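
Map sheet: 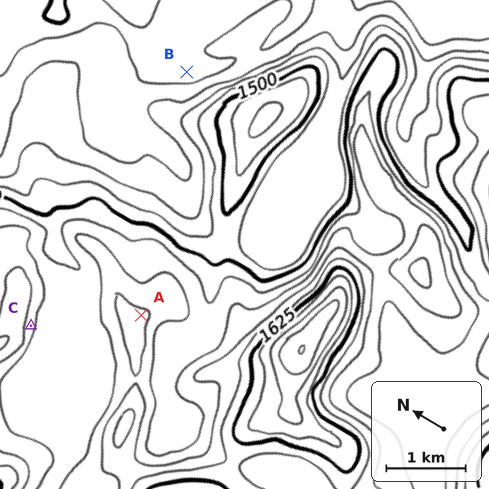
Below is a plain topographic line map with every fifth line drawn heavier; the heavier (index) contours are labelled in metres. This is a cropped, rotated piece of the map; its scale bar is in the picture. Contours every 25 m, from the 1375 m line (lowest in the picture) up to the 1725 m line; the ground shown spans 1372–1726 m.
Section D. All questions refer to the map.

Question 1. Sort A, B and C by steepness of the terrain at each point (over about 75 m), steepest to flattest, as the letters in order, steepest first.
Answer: C A B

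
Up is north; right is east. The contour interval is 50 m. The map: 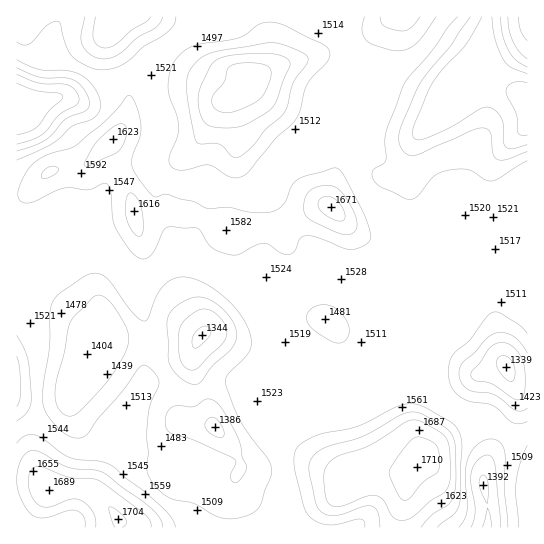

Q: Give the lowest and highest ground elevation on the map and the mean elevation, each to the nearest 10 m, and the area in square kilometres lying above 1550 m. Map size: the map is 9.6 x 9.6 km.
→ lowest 1330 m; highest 1710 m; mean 1510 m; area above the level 18.7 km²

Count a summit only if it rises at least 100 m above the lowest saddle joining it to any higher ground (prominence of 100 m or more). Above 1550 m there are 2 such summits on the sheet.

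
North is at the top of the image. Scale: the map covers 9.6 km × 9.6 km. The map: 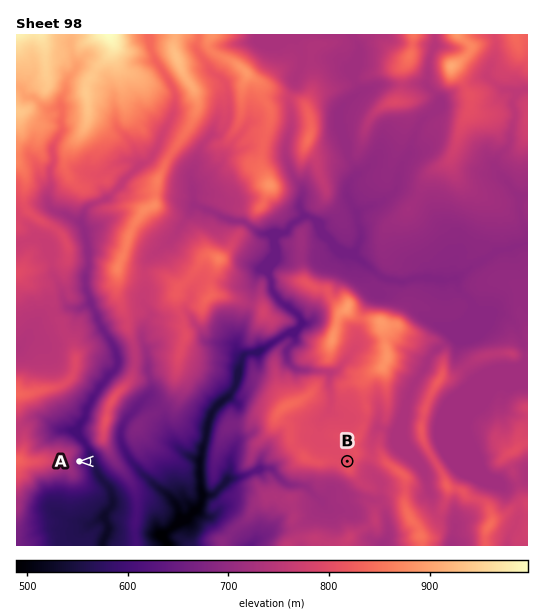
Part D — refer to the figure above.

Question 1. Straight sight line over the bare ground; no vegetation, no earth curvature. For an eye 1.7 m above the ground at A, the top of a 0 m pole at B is hidden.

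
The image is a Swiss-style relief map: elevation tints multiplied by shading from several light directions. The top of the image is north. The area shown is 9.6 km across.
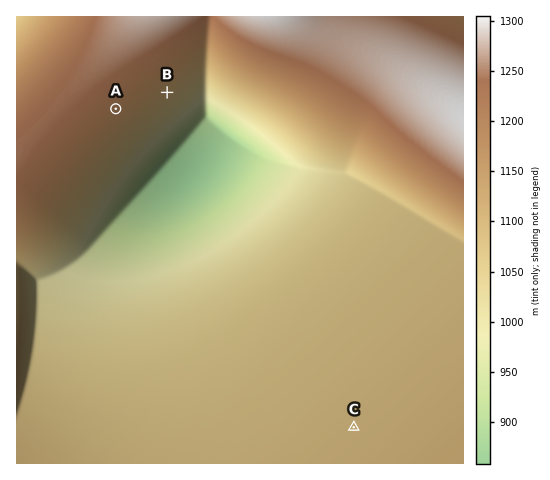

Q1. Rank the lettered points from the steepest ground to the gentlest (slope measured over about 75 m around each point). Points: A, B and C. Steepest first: B A C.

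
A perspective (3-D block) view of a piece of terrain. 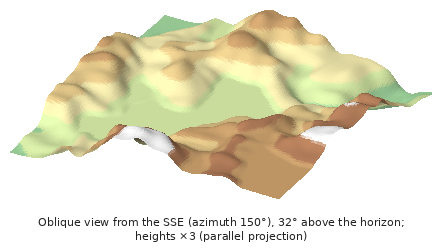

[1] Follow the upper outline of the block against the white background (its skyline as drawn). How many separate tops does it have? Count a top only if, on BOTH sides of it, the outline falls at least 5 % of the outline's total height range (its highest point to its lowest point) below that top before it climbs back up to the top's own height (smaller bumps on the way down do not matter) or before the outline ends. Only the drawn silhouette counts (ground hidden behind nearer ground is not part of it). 2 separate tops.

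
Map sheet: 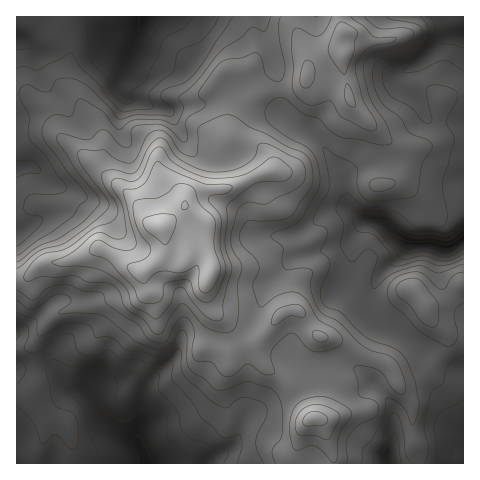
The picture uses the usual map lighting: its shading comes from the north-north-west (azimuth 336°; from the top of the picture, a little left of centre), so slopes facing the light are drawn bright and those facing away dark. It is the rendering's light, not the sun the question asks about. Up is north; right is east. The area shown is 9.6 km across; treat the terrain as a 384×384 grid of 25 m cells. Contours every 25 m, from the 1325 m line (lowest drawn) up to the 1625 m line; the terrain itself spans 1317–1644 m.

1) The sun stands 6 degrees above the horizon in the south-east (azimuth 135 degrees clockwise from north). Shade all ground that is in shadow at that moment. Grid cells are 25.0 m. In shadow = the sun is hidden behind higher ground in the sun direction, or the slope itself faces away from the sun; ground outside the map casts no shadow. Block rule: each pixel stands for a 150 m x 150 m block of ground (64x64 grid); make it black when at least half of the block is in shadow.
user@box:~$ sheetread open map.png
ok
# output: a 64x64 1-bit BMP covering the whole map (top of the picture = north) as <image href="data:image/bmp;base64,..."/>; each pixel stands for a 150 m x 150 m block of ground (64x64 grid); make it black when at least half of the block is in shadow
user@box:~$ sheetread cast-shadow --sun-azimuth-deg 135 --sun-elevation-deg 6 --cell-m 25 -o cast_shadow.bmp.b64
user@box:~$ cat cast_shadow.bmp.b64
<image width="64" height="64" href="data:image/bmp;base64,Qk0+AgAAAAAAAD4AAAAoAAAAQAAAAEAAAAABAAEAAAAAAAACAAATCwAAEwsAAAIAAAAAAAAA////AAAAAAAAAAAGAAACAAAAAAAAAAIAAAAAAAAAAwAAAAAAAAADAAAAAAACAAAAAAAAAAMAAAAAAAAAB4AAAAAAAAAH4AAAAAAAAAfgAAAAAAAAA+AAAAAAAAAAAAAAAAAAAAAAAAAAAAAAAAAAAAAAAAAAAAAAAAABAAAAAAAAAAGAAAAAAAAAAYAAAAAAwAABwAAAAADAAACAAAAAAAAAAAAAAAAAAAAAAAAAAAAAAAAAAAAAAAAAAAAIAAAAAAAAAAAAAAAAAAAAAAAAAAAAAEAAAA4AAAAAAAAAD4KAAAAAAAAPx+AAAAAAAA/P+AAAAAAAB///gAAAAAAD///gAAAAAAN4//AAAAAAAAD/8AAAAAAAAP/5gAAAAAAAP/mAAAAAAAAP/4AAAAAAAA/3AAAAAAAADgAAAAAAAAAAAEAAAAAAAAAE4B4AAAAAAAXgP4AAAAAAAfA/4AAAAAAB8ADwAAAAAAHwAAAAAAAAAfAAAAAAAAAD+AAAAAAAAAP4AAAAAAAAA/kAAAAAAAAD+4AAAAAAAAP/gAAAAAAAA+AAAAAAAAAHgAAAAAAAAAI/wAAAAAAAAD/gAQAAAAAAE/ADAAAAAAAB+AMAAAAAAAD8AgAAAAAAAPwAAAAAAAAAeAAAAAAAAAB4AAAAAAAAMBgACAQAAAAwCAAcDwAAABAACBwCAA=="/>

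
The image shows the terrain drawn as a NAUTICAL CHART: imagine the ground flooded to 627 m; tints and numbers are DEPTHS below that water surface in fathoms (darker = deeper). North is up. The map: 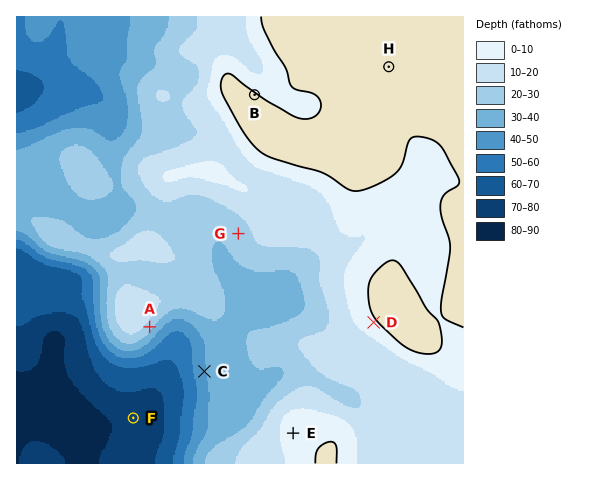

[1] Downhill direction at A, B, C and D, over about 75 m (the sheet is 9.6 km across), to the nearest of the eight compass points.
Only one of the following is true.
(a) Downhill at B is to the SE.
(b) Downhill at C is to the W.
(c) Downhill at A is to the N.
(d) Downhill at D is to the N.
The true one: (b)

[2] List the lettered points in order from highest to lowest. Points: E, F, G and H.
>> H E G F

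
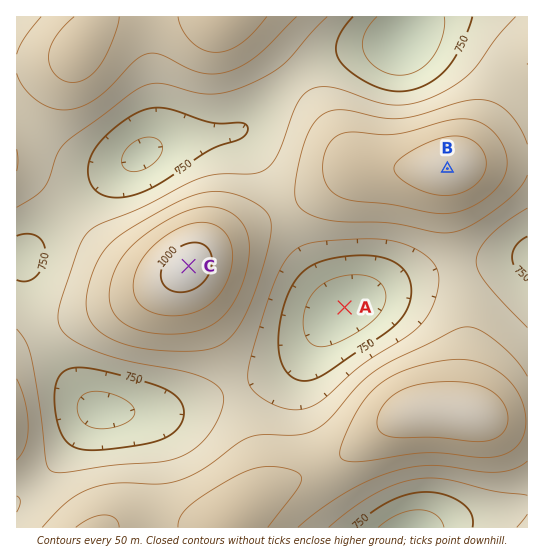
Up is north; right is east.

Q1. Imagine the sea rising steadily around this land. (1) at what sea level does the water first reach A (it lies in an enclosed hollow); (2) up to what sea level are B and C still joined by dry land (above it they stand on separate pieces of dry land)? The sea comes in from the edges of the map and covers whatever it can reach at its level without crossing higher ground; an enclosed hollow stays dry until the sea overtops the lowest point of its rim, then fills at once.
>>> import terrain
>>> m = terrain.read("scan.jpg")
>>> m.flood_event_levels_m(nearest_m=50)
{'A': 800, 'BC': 850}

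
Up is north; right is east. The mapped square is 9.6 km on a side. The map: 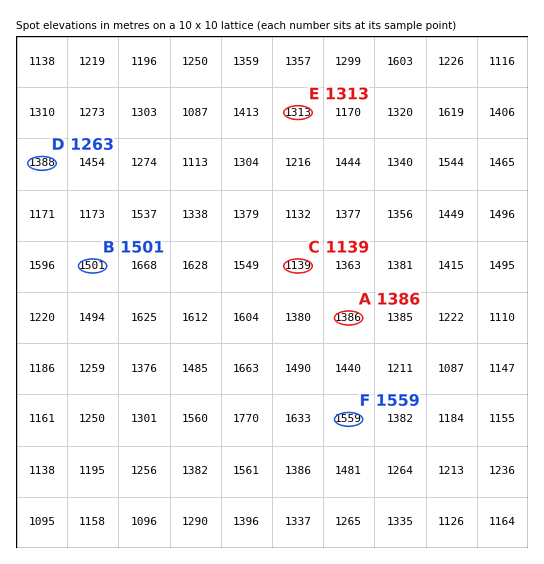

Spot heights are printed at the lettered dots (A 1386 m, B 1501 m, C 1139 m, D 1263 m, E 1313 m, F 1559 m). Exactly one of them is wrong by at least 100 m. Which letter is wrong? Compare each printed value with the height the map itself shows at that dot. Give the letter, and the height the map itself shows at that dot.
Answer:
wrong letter D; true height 1388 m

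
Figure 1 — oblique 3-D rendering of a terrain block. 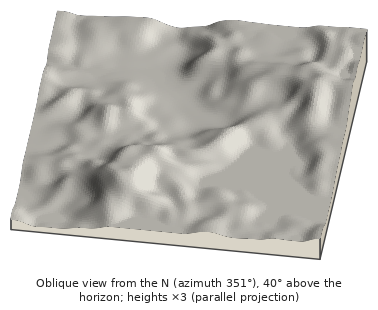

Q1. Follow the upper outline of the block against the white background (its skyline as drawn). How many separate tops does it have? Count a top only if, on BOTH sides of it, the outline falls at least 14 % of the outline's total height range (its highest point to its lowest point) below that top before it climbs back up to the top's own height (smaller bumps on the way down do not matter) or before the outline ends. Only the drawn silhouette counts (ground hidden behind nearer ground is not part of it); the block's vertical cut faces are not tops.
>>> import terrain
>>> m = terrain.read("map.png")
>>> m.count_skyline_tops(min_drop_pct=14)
0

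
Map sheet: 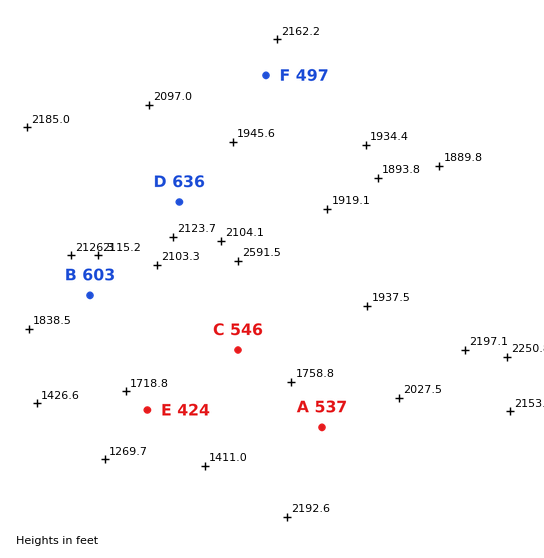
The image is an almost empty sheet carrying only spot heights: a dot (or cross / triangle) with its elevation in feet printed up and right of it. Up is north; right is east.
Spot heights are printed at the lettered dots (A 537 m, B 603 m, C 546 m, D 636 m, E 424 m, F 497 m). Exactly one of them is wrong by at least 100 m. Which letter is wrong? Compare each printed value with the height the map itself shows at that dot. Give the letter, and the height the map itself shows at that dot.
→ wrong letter F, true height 622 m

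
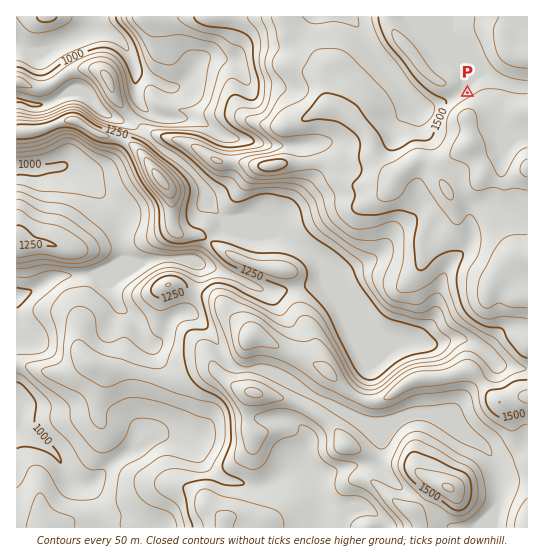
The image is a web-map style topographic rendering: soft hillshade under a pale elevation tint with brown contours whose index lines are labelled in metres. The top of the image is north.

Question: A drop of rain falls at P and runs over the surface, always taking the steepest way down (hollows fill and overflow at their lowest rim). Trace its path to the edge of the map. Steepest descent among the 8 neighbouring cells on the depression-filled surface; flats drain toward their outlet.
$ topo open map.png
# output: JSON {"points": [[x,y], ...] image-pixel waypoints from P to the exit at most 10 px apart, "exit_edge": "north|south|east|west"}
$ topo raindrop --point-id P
{"points": [[467, 93], [458, 94], [447, 101], [437, 105], [426, 106], [417, 103], [406, 93], [398, 82], [390, 71], [381, 61], [373, 50], [366, 39], [359, 29], [350, 18], [347, 17]], "exit_edge": "north"}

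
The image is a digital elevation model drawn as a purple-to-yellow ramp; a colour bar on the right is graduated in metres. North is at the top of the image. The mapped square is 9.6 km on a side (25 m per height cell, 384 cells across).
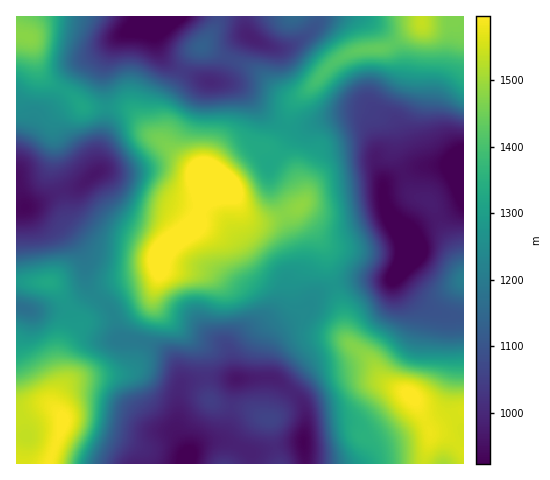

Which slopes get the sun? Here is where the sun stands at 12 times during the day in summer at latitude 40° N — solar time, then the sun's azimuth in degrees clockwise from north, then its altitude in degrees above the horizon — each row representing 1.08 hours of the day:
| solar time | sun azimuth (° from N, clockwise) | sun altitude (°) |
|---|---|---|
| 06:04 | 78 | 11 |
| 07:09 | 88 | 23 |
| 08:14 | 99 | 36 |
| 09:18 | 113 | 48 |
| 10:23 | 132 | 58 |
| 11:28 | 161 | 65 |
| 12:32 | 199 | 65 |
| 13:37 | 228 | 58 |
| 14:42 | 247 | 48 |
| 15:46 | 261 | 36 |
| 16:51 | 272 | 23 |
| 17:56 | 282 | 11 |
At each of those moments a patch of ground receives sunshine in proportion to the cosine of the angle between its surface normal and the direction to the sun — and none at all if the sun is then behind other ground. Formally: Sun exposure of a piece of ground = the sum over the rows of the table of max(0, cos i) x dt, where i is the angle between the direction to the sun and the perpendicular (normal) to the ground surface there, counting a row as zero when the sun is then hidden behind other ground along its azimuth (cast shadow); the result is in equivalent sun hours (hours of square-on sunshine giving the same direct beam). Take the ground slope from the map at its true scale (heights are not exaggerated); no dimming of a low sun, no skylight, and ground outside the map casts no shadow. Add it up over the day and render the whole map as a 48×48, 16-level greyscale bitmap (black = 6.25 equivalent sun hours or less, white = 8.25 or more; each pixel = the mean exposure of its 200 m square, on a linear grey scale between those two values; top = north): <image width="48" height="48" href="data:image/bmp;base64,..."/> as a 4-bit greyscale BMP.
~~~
<image width="48" height="48" href="data:image/bmp;base64,Qk32BAAAAAAAAHYAAAAoAAAAMAAAADAAAAABAAQAAAAAAIAEAAATCwAAEwsAABAAAAAAAAAAAAAAABEREQAiIiIAMzMzAERERABVVVUAZmZmAHd3dwCIiIgAmZmZAKqqqgC7u7sAzMzMAN3d3QDu7u4A////AMzMyqu7vczMzKiKq8zLl4uprN3My73e3cu83Lu8zdy8zMqKvM3bl5qqvd7My7zu7czL3Lu7u8u7zMy83d7tqaqqvN3MzMzd3N3Mzcuru7zLvMzN3d7uuqqprMzN3dzMzN3czLqau73dy7zu3d3dqqqprMzd3d3Mzd3dy6mZu83dzLzu3dy6maqprN3d3e3MzczMupmavN3dzLzdzLuZiauqvd7t3d3Lu5mru7u7ze7dy7y7qpmYmsy7zd3dzcuph3eJu8u83u7dy7y7upmZrdy7zMzcqXZVVXd4mqqqvN3MzM3d3MzM3d3LvMu6YgAkZoiHdlRXirzL3d7u7u3d7d3LvMy4MAAkZ5iIdTNGiru83u7u7u7e7d3MzdyVISRVVqh4iIiZq7vN7u7d3u7u3d3czchSNXdmVamImbzM3d7u7tzN7u7u3cy6qnQRRoh3d5iIq83d3e7d7c3d3u3d3cuYh1MiR4maqniZvMzKvd3e3M3d3u7d3cyoiHZDSKu8zLzMzMuazc3tzN3N7e7u3dy6qYZVWKzN3e7u3bms3Lzt3dzO7u7u3d3LuXVFV6vN7u7u7Jm83Lve3cze7t7u3d3cuXRFVIq83szMyoq8zLve7u7u3d3d3d7typiJhFeJvHZ3iIqqqqvd3d3d7u7d3d3u3My8xzV4iUMzVoqqmZrN3N3e7u7d3e7u3dzLymN4d1QyNIq7mYit3e7u7u7e7u7t3cupvJeIh4d2VnmrqXZ7ze7u3e7e7u7ty6hnrMqqmJmZmIiamXZ5rN3d3d3d7u7cuoVGrMq7qZmaqpiZh4eKq8zd3d3d3u7cuXVYvLvMuaqaqpiIdnibu7zN3ty7ze3cuXZ6vMvcusy6qZiHZFaLzM3e7tqJvN3KmHebu8zcy93cqZh3VERqvM3u7rdmirupmHirq7zMu93ty6l2VURHrM3u7HRWeqqZmImrqrzLu9ze27uYiHZWis3dpSR3iqmamIm8qsu7vNze7LvLuqqZmauoQBaqqZiJmHnMzMzMzN3e7LvNy7zMuHZkIlnNuYmqmJvMzd3d3e7e7bvNy7zdyVMjRpzdyqvLmazLzd7t3u3e7svNy73cuXRFebzLu7u6iK3d7d3d7u7u7uzNy7u7uoZnirqqvMuoeLze7u7u7u7d7u7e3KmJl1Q0Z3ebzdy5irzd3e7u7t3d3e7e3LmHUQAAE0ab3e3Lq8vN3u7u3d7t3du7u6mFEAAAAkebze7czMzM7u7u7d7u7bh4iZhjEkZVVXmZq97czdzM7u7u7u7uyWRFZ3YyR5q7uruoVoztzdzM7u7u7u7shTRVRFQ0as3u3culITfN3Ny97u7u7u7rmHiHQ0RHrO7u7cpzMhJ87dzN7u7u7u7rqruYUzV5rO7u25ZVZSAnvu7u7u7u7u7bq8yoZFaJmb3cuXibunEBSKzN7u7u7t3Kq8zLqIiadWm8urze7sghI1Z5ze7u7cu6q83N3LvLlUWbzN3d7u2VVneJvN7c3buqq8zd3d3cuFWLzN3d3u7Kmaq7zMy83Q=="/>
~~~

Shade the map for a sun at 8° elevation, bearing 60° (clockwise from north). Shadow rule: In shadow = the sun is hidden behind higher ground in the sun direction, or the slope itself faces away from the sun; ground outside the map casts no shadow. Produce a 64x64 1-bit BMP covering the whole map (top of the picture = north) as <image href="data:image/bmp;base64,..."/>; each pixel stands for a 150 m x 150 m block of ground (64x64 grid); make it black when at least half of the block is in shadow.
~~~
<image width="64" height="64" href="data:image/bmp;base64,Qk0+AgAAAAAAAD4AAAAoAAAAQAAAAEAAAAABAAEAAAAAAAACAAATCwAAEwsAAAIAAAAAAAAA////AAAAAAAAAAAj////wgAAACP////AAAAAB////8AAAAAP////wAAAAA/////AAAAAD////8AAAAAH////gAAAAOf///8AAAAAQ////wAAAAAD///+AAAAAAP///wAAAAAA///4AAAAAAD///AAAAAAAP//4AAAAABgf//AAAAAAOB//8AAAAAB4P//gAAAB//A//+AAAAf/4DxjwAAAH//DuAGAAAE//4fgAAAAB///D+AAAAAP//4f4AAAAA+f/h/AAAAB75//H4AAAAP8D/8GAAAAAeAP/wAAAAAD4A//AAAAAAfAD/8AAAAAD8Af/wAAAAAPgH//AAAAAA+A//8AAAAAD4D//wAAAAAHA///AAAAAAIP//8AAAAAAA///4AAAAAAD///gAAAAAAP//+AAAAAAA///4AAAAAAD////gAAAAAP///+AAAAAA////wAAAAAD///+AAAAAAP///gAAAAAA/f/4AAAAAAD4//AAAAAAAPh/4AAAAB8A8D/AAAAAH/+Bn4AAAAAf/wGHgAAAAD//AQIAADgA//8AAAAAfAH//wAAAAD8Af//wAAAAfiD///AAAAH8cH//8AAAAfjwf++wAADBwHg/8jAAA/gAeB/wMAAB8AA8BPDAAAHgDzwA+AAAAMA/nAPwAAAAAD+OB/AAAAAAP4cP4AAAABAfA4fgA=="/>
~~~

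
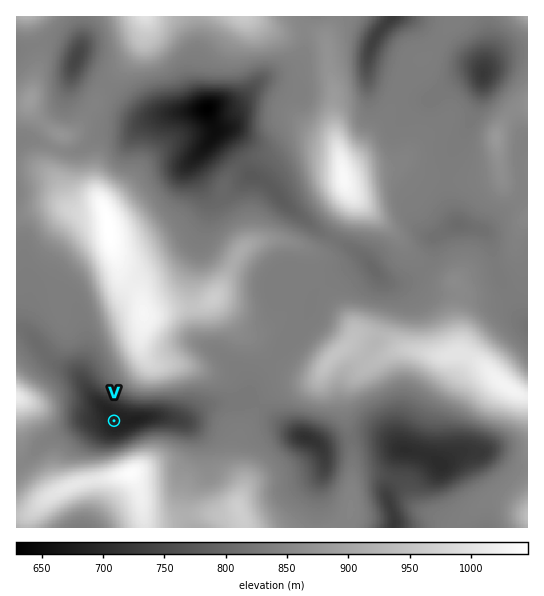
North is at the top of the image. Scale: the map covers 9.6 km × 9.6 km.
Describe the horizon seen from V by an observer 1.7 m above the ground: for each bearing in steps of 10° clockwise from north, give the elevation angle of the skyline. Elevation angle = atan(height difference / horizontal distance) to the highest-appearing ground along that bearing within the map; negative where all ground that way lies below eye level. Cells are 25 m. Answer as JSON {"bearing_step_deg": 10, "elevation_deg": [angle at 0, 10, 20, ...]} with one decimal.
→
{"bearing_step_deg": 10, "elevation_deg": [10.0, 11.5, 13.5, 14.3, 13.6, 11.0, 7.8, 5.3, 4.0, 4.2, 4.7, 8.5, 11.6, 14.7, 17.9, 20.1, 20.8, 20.4, 19.2, 17.6, 16.0, 14.2, 11.7, 9.3, 8.9, 8.4, 7.9, 8.4, 10.3, 8.6, 6.5, 5.0, 4.5, 4.9, 6.5, 8.5]}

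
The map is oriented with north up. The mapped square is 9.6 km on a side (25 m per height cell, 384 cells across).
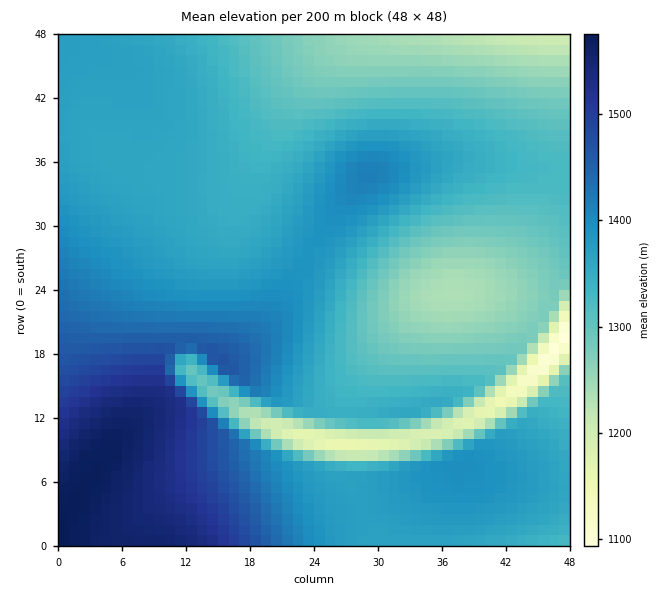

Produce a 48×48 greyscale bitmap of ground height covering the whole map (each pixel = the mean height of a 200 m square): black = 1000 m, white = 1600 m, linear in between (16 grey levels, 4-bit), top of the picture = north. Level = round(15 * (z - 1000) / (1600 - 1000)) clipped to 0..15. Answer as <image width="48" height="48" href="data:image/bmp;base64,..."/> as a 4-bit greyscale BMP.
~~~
<image width="48" height="48" href="data:image/bmp;base64,Qk32BAAAAAAAAHYAAAAoAAAAMAAAADAAAAABAAQAAAAAAIAEAAATCwAAEwsAABAAAAAAAAAAAAAAABEREQAiIiIAMzMzAERERABVVVUAZmZmAHd3dwCIiIgAmZmZAKqqqgC7u7sAzMzMAN3d3QDu7u4A////AO7u7u7u7u3dzMu7qqqZmZmZmZmZmZmYiO7u7u7u7t3dzMu7qqqZmZmZmZmZmZmZme7u7u7u7d3czLu6qqmZmZmZmqqZmZmZme7u7u7t3d3czLu6qqmZmZmaqqqqqpmZme7u7u7t3d3My7uqqpmZmZmqqqqqqqmZme7u7u7t3d3My7uqqpmZmZmqqqqqqqqZme7u7u7t3dzMu7qqqZmZmZqqqqqqqqqZme7u7u7t3dzMu7qqqZmYiZmaqqqqqqqZme7u7u7t3dzMu7qph2ZVVWZ3iaqqqqmZme7u7u7t3dzMu6l2VERERERVVniaqpmZmd7u7u7u3dzMuXZUREVVVVVVVVVnmZmZmd3u7u7u3dzKh2VVZneIiIh3ZVRFZ5mZmd3e7u7u3dyoZmZ4mZmZmZmZmHZURWiZiN3d3u7t3cqHd4mpmZmYiZmZmZh1REV4iM3d3d3d3Kh3irqqmZmIiIiImZmIZDNXiMzN3d3dyoeJu7qqmZiIiIiIiIiIhkM0aMzMzN3duHisy7uqmZiIiIiIiIiIiGQzR8zMzMzMuYrMy7uqqZiIiId3d3d3d3ZDNLzMzMzMy7zLu7uqqZmIh3d3d3d3d3djI7u7u7u7u7u7u7uqqZmIh3d3d3d3d3d1Mru7u7u7u7u7u7uqqZmIh3d2ZmZmd3d3Q7u7u7u7u7qqqqqqqpmIh3dmZmZmZnd3Y7u7u6qqqqqqqqqqqpmIh3dmZmZmZmd3dbu6qqqqqqqqqqqqqpmYh3dmZmZmZmZ3druqqqqqqqqZqqqqqpmYh3dmZmZmZmd3d7qqqqqqqZmZmZqqqqmZiHd2ZmZmZmd3d6qqqqqpmZmZmZmqqqmZiId3ZmZmZnd3d6qqqqqZmZmZmZmaqqqZmId3d3Znd3d3eKqqqpmZmZmZmZmZqqqpmYiHd3d3d3d3eKqqqZmZmZmZmZmZqqqqmZiIh3d3d3d4iKqpmZmZmZmZmZmZmqqqqZmIiIiHd4iIiKqZmZmZmZmZmZmZmqqqqpmZiIiIiIiIiKmZmZmZmZmZmZmZmaqqqqqZmYiIiIiIiJmZmZmZmZmZmZmZmaqqqqqpmZmIiIiIiJmZmZmZmZmZmZmZmaqqqqqqmZmZiIiIiJmZmZmZmZmZmYmZmZqqqqqqmZmZmIiIiJmZmZmZmZmZmIiJmZmqqqqqmZmZmIiIiJmZmZmZmZmZmIiIiZmaqqqpmZmZmIiIiJmZmZmZmZmZiIiIiJmZmZmZmZmYiIiIiJmZmZmZmZmZiIiIiIiZmZmZmZiIiIiIiJmZmZmZmZmZiIiIiIiIiIiIiIiIiIiId5mZmZmZmZmZiIiIiIiIiIiIiIiIiHd3d5mZmZmZmZmYiIiHd3d3d3eIiHd3d3d3d5mZmZmZmZmYiIh3d3d3d3d3d3d3d3d3d5mZmZmZmZmYiIh3d3d3d3d3d3d3dmZmZpmZmZmZmZmIiId3d3d3dmZmZmZmZmZmZpmZmZmZmZmIiId3d3dmZmZmZmZmZmZmZpmZmZmZmZiIiId3d3ZmZmZmZmZmVVVVVQ=="/>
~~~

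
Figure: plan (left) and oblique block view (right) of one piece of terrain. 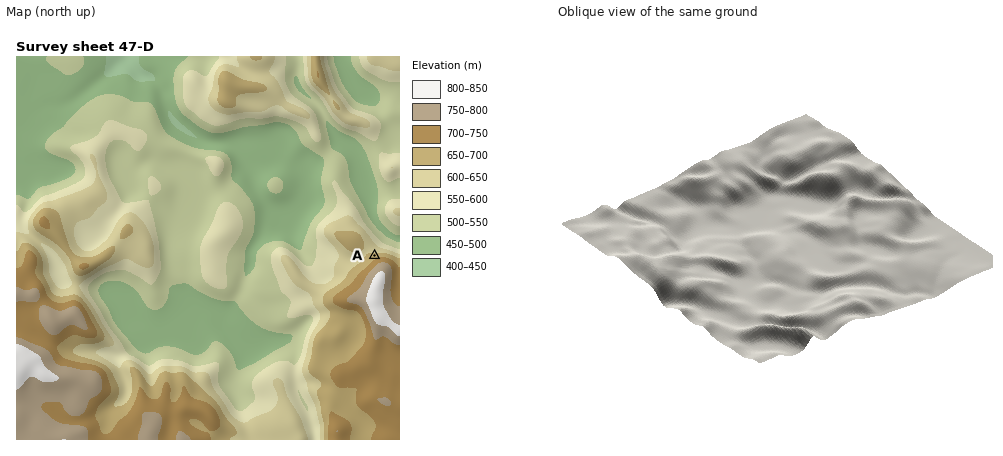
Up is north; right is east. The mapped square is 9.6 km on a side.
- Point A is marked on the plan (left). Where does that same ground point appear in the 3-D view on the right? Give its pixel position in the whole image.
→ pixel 673 284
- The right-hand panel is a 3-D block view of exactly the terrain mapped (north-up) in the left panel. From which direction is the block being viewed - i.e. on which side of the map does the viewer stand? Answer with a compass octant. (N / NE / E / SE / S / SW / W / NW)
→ NE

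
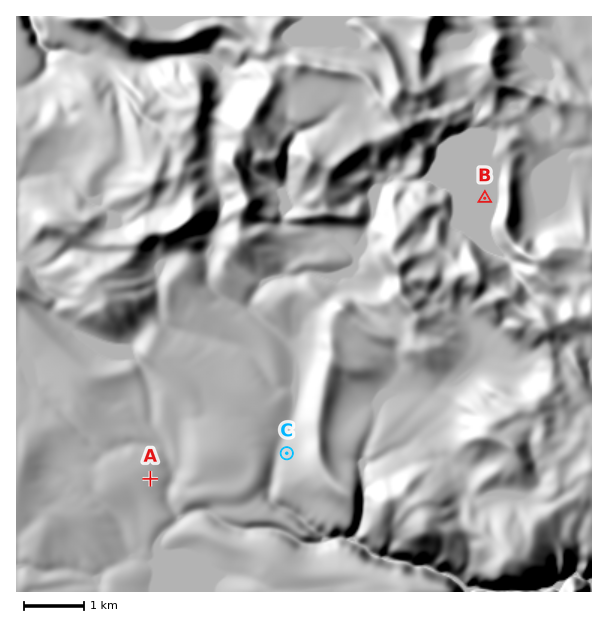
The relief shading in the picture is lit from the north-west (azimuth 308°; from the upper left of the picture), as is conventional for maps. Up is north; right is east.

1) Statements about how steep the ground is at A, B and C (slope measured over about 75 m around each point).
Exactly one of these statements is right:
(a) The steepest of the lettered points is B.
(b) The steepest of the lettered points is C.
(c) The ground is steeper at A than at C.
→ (b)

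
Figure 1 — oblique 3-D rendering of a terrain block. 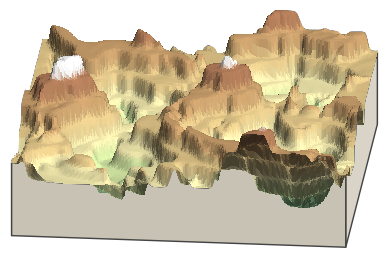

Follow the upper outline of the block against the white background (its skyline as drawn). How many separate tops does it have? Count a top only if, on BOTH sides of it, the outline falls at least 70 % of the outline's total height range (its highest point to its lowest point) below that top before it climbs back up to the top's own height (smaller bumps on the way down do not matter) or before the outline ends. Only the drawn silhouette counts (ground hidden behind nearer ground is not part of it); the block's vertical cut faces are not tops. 0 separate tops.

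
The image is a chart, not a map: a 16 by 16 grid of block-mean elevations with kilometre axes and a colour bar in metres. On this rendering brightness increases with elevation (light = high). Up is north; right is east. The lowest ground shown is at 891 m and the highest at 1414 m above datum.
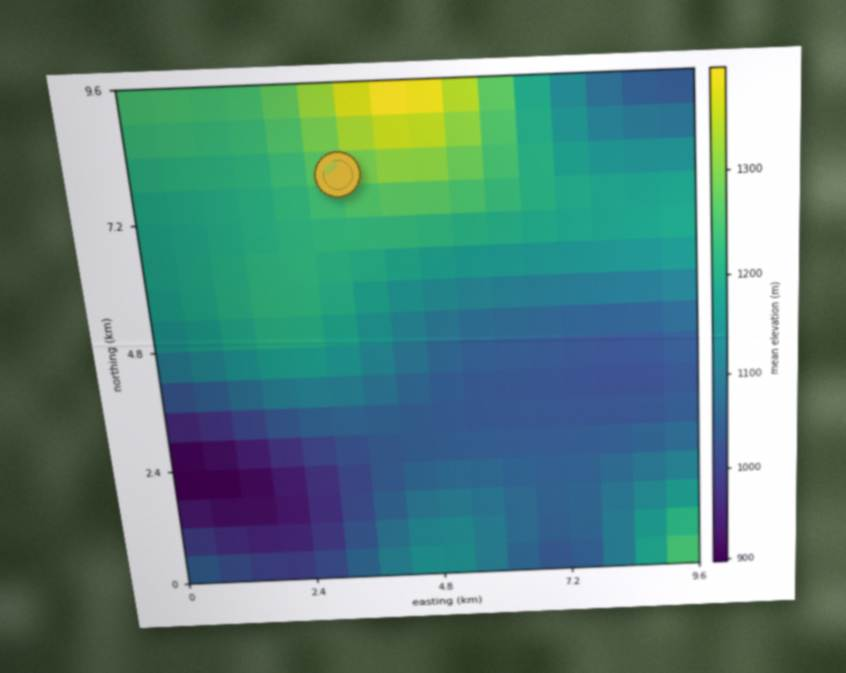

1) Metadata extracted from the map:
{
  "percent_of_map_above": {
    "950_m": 95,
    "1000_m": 91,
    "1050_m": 72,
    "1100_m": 54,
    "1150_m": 41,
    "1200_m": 26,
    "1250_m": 9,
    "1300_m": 4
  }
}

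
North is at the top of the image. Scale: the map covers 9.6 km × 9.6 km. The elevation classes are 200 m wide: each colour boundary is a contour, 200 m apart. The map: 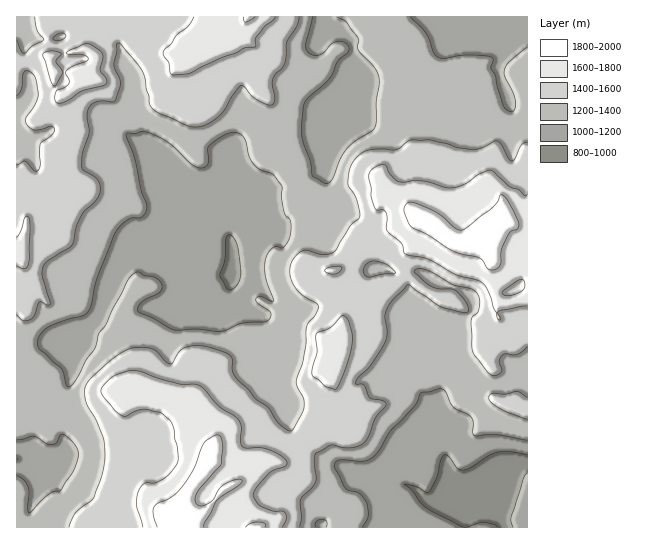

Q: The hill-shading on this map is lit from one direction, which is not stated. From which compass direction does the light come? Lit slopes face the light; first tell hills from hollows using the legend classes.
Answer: W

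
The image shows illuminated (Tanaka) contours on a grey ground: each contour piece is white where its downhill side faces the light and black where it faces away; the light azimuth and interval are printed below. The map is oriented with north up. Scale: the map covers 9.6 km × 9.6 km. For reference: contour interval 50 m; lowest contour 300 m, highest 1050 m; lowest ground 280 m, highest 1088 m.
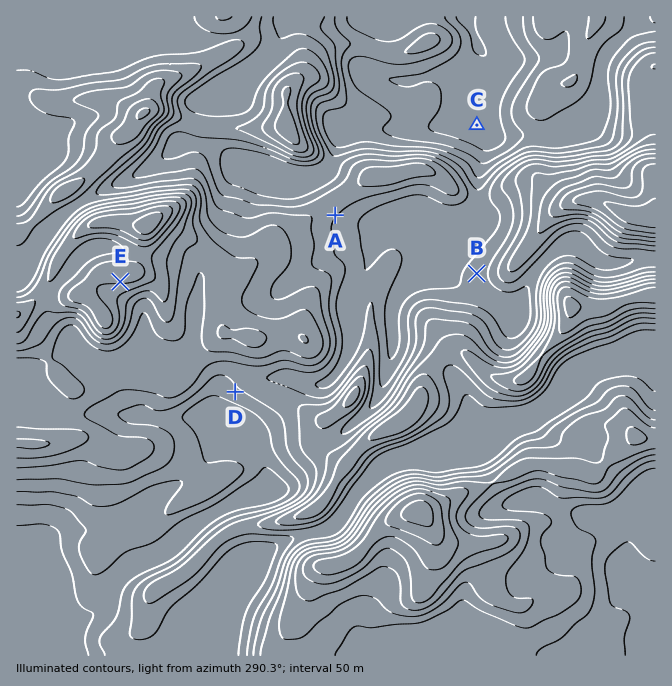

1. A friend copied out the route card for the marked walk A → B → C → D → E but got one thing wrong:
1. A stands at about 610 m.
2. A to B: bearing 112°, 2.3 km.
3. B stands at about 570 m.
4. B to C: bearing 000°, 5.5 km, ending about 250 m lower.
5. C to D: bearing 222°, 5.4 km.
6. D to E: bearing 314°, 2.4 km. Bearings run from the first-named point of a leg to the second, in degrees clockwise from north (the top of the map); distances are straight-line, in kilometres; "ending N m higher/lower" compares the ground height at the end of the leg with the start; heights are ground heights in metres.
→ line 4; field distance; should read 2.2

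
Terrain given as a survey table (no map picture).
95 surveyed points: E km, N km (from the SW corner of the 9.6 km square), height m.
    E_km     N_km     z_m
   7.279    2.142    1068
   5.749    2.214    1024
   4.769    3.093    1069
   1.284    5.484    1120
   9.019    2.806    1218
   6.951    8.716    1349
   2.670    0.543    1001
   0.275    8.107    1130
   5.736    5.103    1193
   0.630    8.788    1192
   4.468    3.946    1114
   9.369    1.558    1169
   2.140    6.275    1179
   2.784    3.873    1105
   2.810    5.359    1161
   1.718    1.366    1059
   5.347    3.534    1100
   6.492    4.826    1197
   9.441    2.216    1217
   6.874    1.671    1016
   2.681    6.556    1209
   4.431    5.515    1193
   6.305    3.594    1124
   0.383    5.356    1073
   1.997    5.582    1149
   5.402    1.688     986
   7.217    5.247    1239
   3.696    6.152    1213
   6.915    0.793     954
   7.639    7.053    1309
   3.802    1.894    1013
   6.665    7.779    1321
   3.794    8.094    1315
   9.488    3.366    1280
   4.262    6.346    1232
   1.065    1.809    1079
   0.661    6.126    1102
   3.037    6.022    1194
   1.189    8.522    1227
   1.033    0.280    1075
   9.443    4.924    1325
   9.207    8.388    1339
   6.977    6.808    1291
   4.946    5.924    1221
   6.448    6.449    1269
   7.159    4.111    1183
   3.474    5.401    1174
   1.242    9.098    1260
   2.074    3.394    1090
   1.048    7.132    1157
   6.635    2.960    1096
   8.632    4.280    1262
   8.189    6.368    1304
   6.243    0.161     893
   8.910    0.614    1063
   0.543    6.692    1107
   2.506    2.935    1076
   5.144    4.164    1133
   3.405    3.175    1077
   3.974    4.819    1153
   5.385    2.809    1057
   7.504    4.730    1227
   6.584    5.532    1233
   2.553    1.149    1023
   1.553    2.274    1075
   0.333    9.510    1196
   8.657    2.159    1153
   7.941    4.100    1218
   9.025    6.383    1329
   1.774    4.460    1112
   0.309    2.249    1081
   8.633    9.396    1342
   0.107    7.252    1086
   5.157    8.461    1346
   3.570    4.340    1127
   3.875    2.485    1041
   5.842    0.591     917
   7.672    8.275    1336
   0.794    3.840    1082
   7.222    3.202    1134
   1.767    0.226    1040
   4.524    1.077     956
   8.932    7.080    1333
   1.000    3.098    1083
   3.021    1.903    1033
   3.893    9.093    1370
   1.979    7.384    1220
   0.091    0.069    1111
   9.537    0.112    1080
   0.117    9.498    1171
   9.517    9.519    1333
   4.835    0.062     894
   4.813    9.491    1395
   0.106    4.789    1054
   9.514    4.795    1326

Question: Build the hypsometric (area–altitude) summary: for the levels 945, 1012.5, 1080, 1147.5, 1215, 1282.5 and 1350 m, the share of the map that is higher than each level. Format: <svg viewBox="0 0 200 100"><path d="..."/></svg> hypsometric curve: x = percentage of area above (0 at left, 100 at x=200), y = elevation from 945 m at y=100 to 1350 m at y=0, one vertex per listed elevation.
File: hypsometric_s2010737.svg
<svg viewBox="0 0 200 100"><path d="M193 100l-14-17-32-16-41-17-28-17-28-16-40-17"/></svg>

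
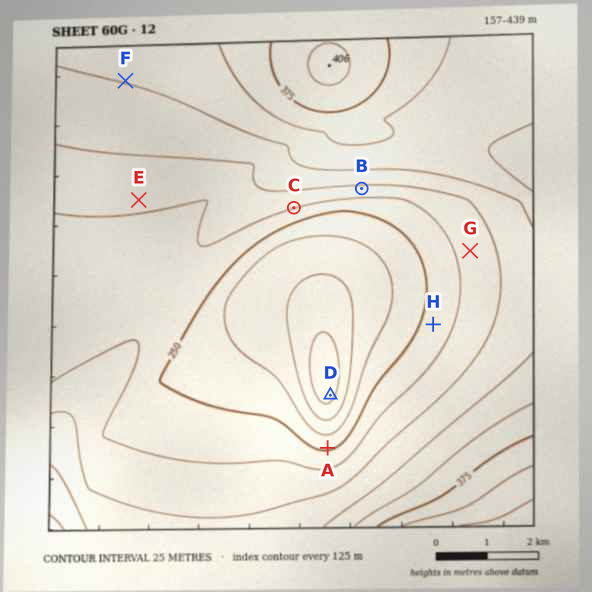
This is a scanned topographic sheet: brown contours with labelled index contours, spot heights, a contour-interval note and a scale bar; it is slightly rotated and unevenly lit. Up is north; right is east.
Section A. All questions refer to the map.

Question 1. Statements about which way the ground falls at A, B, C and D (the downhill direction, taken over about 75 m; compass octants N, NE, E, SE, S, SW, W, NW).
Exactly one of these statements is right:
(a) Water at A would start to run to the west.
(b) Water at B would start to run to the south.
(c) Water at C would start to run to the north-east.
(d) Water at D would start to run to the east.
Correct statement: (b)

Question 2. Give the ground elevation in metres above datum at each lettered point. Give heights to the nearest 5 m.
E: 280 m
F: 325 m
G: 285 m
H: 260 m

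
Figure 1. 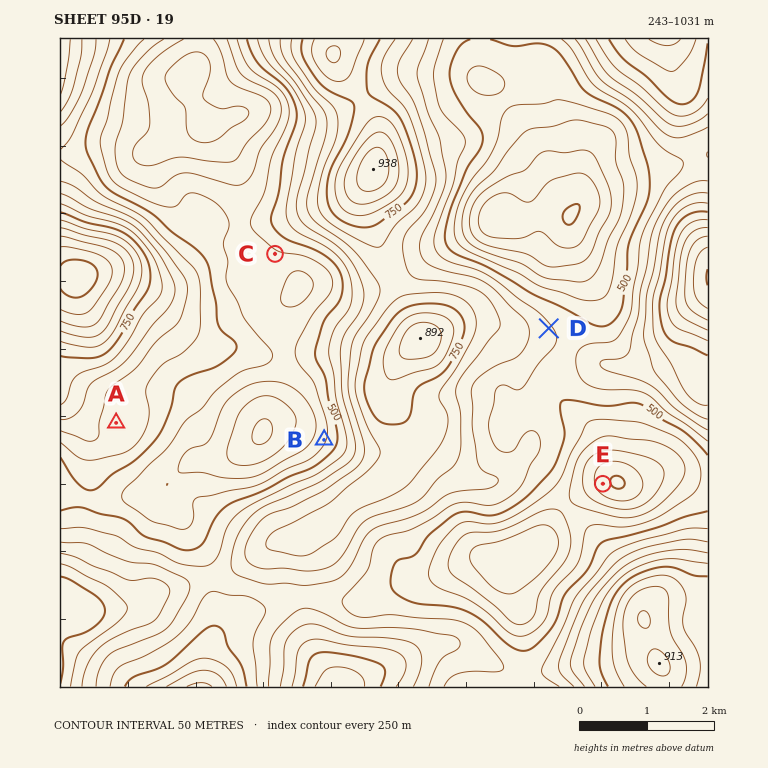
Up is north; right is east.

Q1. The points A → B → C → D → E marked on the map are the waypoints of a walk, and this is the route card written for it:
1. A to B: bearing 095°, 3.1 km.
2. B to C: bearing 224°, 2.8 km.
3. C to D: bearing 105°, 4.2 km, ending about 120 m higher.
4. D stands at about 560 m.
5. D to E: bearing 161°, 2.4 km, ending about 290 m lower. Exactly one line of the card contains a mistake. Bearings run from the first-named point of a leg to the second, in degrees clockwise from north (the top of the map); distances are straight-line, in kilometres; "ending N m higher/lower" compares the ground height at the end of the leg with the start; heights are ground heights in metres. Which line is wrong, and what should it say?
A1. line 2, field bearing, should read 345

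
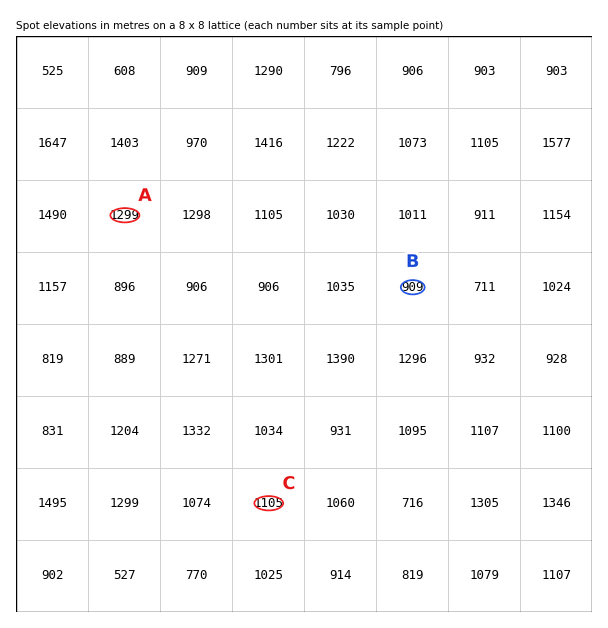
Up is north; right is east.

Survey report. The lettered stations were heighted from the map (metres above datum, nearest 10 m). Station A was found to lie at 1300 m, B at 910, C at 1110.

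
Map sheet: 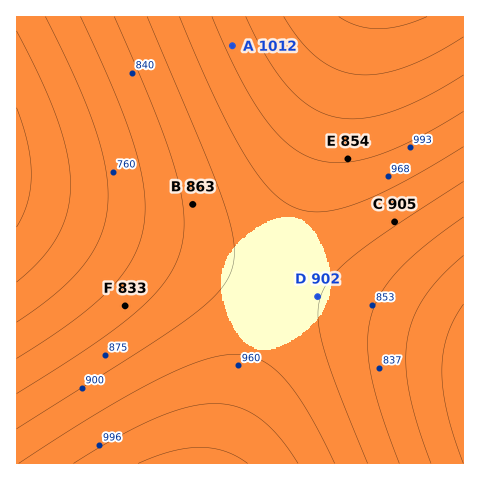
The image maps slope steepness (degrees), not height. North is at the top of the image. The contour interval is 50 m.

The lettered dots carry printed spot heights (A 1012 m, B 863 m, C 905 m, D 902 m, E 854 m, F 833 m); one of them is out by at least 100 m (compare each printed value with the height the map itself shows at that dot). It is E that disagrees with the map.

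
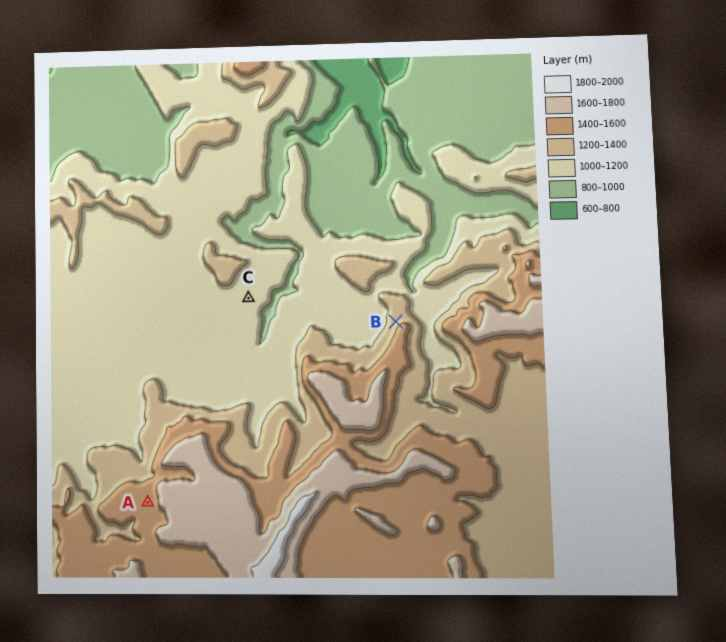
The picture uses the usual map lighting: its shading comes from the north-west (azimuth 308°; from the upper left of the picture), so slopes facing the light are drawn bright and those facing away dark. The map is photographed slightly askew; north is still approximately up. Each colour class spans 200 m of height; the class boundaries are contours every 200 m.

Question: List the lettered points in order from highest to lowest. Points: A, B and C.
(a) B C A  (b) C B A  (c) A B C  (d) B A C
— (c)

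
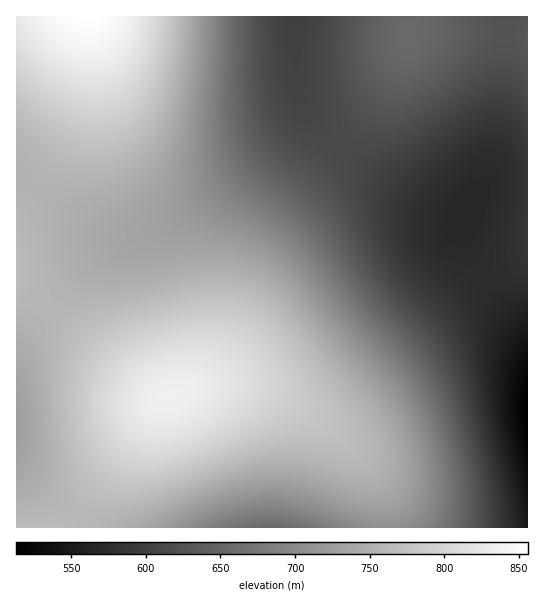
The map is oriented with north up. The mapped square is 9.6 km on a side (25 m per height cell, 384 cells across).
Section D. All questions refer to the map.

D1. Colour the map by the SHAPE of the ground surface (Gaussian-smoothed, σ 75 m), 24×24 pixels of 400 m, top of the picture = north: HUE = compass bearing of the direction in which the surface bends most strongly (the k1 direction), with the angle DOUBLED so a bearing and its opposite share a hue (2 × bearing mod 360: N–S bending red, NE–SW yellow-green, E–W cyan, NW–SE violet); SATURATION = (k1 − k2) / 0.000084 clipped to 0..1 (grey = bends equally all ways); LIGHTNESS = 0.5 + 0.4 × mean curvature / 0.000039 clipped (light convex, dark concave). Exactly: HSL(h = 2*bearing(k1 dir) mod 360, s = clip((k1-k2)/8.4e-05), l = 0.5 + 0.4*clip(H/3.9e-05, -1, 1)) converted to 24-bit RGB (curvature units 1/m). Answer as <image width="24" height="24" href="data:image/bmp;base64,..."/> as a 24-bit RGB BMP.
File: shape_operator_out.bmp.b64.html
<image width="24" height="24" href="data:image/bmp;base64,Qk32BgAAAAAAADYAAAAoAAAAGAAAABgAAAABABgAAAAAAMAGAAATCwAAEwsAAAAAAAAAAAAAlB87sA8qzAMY4AAL9QIA/yEN8yoazyg5qTltjTqWUSmWHRKeDyDAPW3gh7vixOvu1/Tq1Pff0/je0vnn0/jvou/tb8jjOn/XiBxGrRJA0wo29wUq+iQ09k5K6GJezGB0s2CZgVCsPDOwFiu5EUrXSpnljdXox/Lu1fbn1Pfb0/ja1fbjv+7gjNzcV57KL0mreR5OpRtU1BlW6jFf7Vxz7oeL5pmb0JOnvYi+f2y7QE/KF0vWEHDvVLnrkObtx/Tr1fbl1PfZ1fbY2fLhrtzMfre/S2ilMCl9aSRTmSxnzDN42WCN44+m7LvB68nP3bvQw6fQj4fNXHHVJ2nnJ5HxX87vk/HwxPXp1fbk1fbY2fPYzubQpMCzdoGcVER+Nh5XWS9ZiEN7s12by4uz37nN79zi7t3l7tzu1MPkq6Pde4ndSoLoQ6jwbNzxlvPuvvXm1fbl2PPa4e/cyNK9qZOWj1qFZjBnMRM5NjhSVFWAfnmpsafI3dTk69/s7N3u6tvw5dnyy7/sm5zmcpXnZbjtfePxmPPstfPjz/Li2/Dd3uPQxqOgt116kTFgWhpCKAsjLWZoPpycY7vAmcjRy9nj4OHr597t6trx6djz28juvK/llKTghcTkiejsk+/iouzZs+TPwtnCz7Otzm2KzyZtnhNWZAw8LgkiIIx+JLqcOte1bdjCntjOydvb3tji5s/n58bp373lzbbdrbHUnc/ZkOLYiOXNiN7Bks2zqbafwniO2zR/2AtxtgFjiwRUXgtFGa6UFc2dGeamPt+nadOrlMWysrG9zK3F16zM2rDQ1rjSxMDNsdLKltjAgNa0dMmld62WlHiHtz99zRV30QBzwABwsQBulQ1sG8irFNSeFdmRH9aHNMuBW7OAhJ2ErI6SwZShzKOv0bW5083Du9O5ms2pfMKXaKyFaIN3dlBtjCloqBBqwABzygB+1ACMyhGVLNTCI82eIL99Iq5kK51UO4xNWoZTlJZmrJZ7vqWSzr2p2te7zde1psOZgat6a4dlYlRTVjJMXx1LgBNZpgtxzQeQ6Quu6Ca8V7jDQbWdNpxqLIVFJnEtKWQmPWsuYoc9jKlQrrt0yMyV29yt2Niov7yLoZNoeF9OVDU4OB0tORYvWxtHiB9uuyGh4C3O5VDZc4KrZ4mOVHlcQ2w8OF8rLVciLmQhPocnVK40ecVSpc17zdiY1MiVwZNzrFdKgDU4VCQvMRckLBcnRSZAaDVpij6WsUPE0VfZomifi2F2eF9XbWtHVWg4PWgsK3sjJJ0fJr4jQNI3ec1gsst+x6t7w2FWtjNCkSU9ZyA2Qh4wNiQyOTRBP0BYTkh1b0qXqD7BqUp5nUZej0ZFgmBFe31BVYY2Lp0kGLkfFs4nINcwQ8pAirVjsoBgwDhGuSJGoRpBgB08Xic6Rjc9O0tIOFtbPFppP0N2aDWOpTVXpjVHoj06nWJCnZRGdq48OcclE9YfDtksGM45L7REW45Ri1BOpyxNsxhIrxNDnRw/gjE8YlRHP15JMWFTLV5fLEFaNSNfmCk6piwxr0Y1tnRBvbNNl85NWOI3Fe4fDd4xFr0/KJJJQGNPYjxQiCRNphVKuBJFuh09rTw2iXlPRnJFMWRMJFFLGzA9ExExhyckoT0ruGE2xJVLzc5hseBrgOtZLu0wE9s2GqZEI29GJ0BBPyRAZx5HlBdLuhZI0yE6z11DtJZSZYRNNmNEIUI7EB0jDA8nhToto1o3v4hGy7pjzNt6xOyKofB6UOhKIdNCI5RQIVlLFSAtHxMsVBxLiB5XuyJW2TpL3INmyqVuk5hfSmlTKEVIDholCRAqkU1ErnlRv6pqztKAz+SV0/OnuvOWbeJjMsxWLItlHkxTCxIoEgsoRRpRhShxvTRy1V5t4qOM2LWSp5iBZXN9M0hoEiJGBA0vnGFfrpZ2w8KIzNma1uqt4PbBzPSuhN15SMBtM4Z7GjpTBw0sCwYtMxZUfS6HukiS0H6N5r6u4se1uZ6dd3KfOEaTEiZ0AA9Go4GIs62Vw8uj0OCy3u/E6fjT2vTCl9iMW7WDN3uHFS5XAwgwBAIxIxJbYjGNs2CyzJqp6tTK6trSy7XCjoK9Nj3GDSWsABl5sJ2svb6wytS72ebI6PPY6vfU5PTRp9SdbK6YOGmNEiZgAAYzAAEzEg1nRDCbj260yrHC7ePe7OPf2MrcoZbVTk/gAhzsACCvvLLEx8zH1t7Q5Ozc6PHa6/XW6fPYtdCseqmrOFqWDyBtAAYzAAQzCBJ4KTOvcnbAv77P6ebi6ePi4d3ssq3nbG3xJDf/ACTm"/>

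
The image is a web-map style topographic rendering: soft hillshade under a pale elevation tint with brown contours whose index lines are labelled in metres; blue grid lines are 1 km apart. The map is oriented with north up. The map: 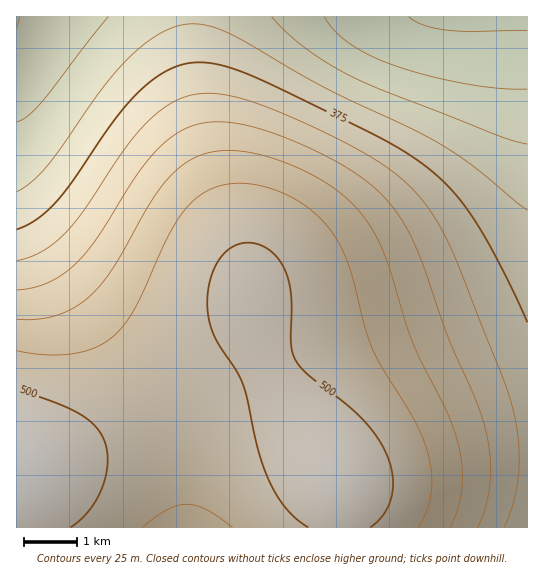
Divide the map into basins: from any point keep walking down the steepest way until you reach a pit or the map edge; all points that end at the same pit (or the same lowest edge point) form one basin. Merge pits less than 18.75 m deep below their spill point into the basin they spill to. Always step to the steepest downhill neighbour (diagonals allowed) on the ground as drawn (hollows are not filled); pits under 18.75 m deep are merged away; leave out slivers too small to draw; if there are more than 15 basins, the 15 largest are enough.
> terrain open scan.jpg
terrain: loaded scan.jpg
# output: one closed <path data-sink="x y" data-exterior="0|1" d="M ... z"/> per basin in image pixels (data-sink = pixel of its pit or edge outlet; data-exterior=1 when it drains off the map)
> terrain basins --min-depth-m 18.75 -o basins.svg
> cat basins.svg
<path data-sink="527 17" data-exterior="1" d="M527 16l-334 1 0 38 8 66 16 65 28 80 6 44 5 23 12 34 13 27 58 85 2 11 1 38 186-1z"/><path data-sink="59 17" data-exterior="1" d="M193 16l-177 1 1 451 9 0 20-5 49-23 132-73 18-16 4-8 3-20-4-45-5-21-26-71-12-45-10-68z"/><path data-sink="187 527" data-exterior="1" d="M251 311l1 19-3 13-4 8-14 13-157 87-32 13-25 4-1 7 5 10 6 20 1 22 313 1 0-38-2-11-58-85-20-44z"/>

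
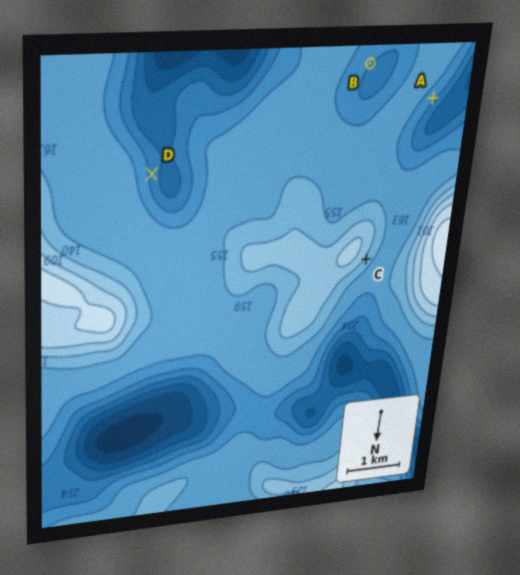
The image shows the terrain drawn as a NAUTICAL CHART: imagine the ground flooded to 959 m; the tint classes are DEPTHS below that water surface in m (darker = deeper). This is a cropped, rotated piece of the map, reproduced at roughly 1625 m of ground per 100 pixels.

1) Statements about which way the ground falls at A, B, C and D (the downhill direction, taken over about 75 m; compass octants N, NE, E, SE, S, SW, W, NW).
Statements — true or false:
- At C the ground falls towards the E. false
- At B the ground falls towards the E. false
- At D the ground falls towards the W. true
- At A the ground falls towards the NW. true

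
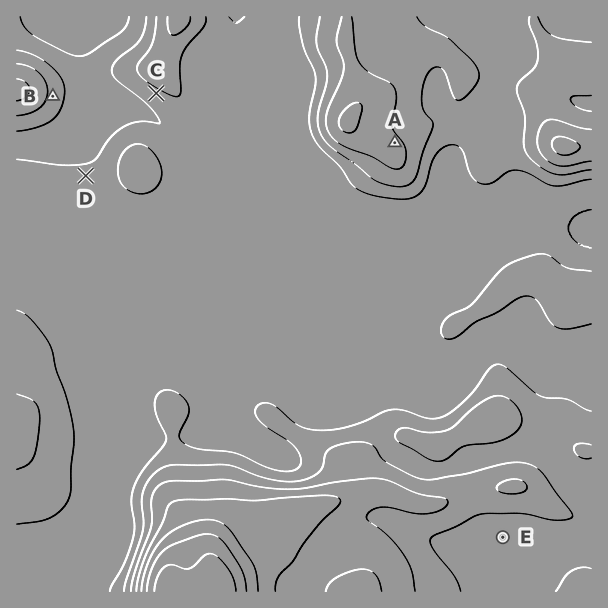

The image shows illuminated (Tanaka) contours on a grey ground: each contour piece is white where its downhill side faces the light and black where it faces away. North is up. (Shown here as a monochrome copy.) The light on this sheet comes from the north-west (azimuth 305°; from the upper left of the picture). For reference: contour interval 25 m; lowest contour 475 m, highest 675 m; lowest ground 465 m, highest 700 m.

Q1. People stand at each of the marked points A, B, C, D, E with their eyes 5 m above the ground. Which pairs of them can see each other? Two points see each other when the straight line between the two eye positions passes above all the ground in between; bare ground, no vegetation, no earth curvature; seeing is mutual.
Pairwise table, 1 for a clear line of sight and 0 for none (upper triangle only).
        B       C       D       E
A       0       0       0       0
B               1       1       0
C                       1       0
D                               0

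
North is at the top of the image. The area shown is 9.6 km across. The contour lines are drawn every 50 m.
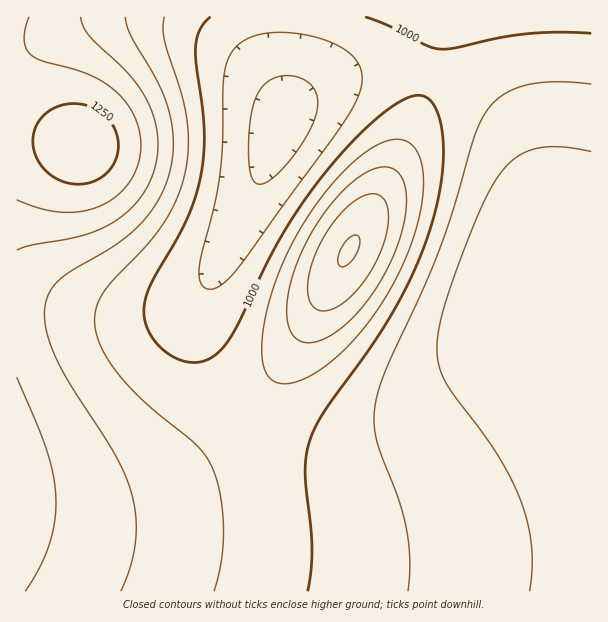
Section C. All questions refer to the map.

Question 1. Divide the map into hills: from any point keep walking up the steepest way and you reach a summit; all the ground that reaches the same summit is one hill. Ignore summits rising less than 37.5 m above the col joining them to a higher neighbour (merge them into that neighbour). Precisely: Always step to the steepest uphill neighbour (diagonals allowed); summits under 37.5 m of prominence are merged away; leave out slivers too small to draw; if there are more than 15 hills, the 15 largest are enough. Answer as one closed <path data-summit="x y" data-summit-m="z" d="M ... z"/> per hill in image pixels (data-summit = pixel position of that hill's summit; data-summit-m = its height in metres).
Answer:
<path data-summit="17 483" data-summit-m="1177" d="M207 283l-7 10-14 11-22 9-18 3-45 0-53-9-32-1 1 286 575-1-1-290-7-1-14-10-4 4-65 72-45 38-31 22-27 13-21 7-20 5-30 1-31-6-30-13-26-19-18-22-14-24-9-30 0-29z"/><path data-summit="81 146" data-summit-m="1281" d="M591 16l-574 0-1 289 32 2 53 9 45 0 18-3 22-9 14-11 16-23 38-79 28-69 6-11 12-13 29-16 25-9 23-5 33 0 40 11 32 18 23 22 17 24 13 34 6 29 5 45 4 18 11 15 20 14 10 3z"/><path data-summit="348 251" data-summit-m="1205" d="M410 68l-33 0-41 11-22 11-14 8-12 13-41 96-45 90-3 12 0 29 6 22 13 27 17 21 16 14 15 11 30 13 31 6 30-1 33-9 35-16 31-22 24-19 28-26 52-60 10-8-14-12-6-10-4-18-4-35-7-39-9-25-15-26-22-23-21-15-18-9z"/>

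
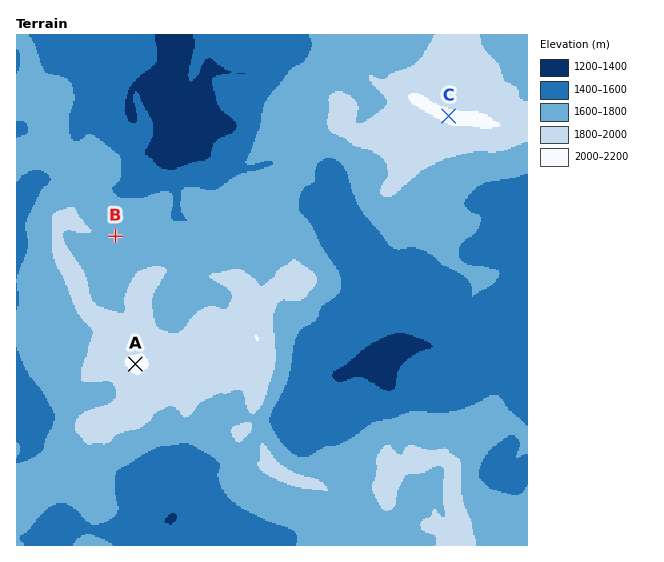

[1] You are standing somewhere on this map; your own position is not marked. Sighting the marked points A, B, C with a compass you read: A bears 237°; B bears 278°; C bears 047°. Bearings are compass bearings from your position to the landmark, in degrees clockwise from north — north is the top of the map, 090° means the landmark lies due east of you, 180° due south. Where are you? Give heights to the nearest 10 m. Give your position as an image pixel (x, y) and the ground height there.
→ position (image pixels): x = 293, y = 261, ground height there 1800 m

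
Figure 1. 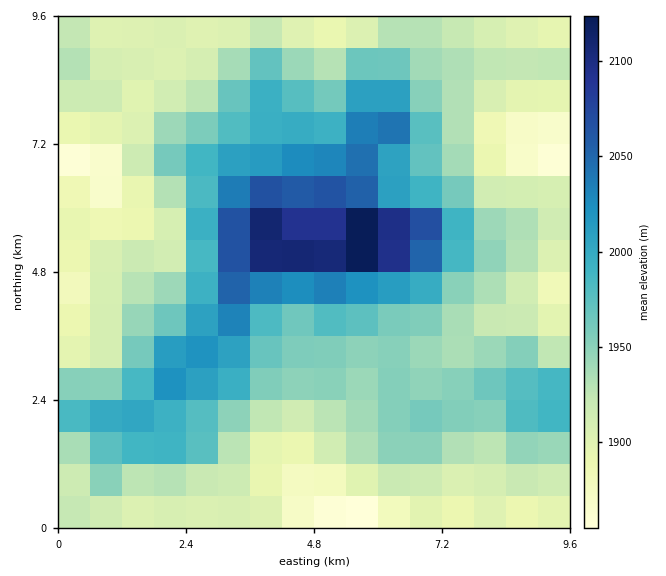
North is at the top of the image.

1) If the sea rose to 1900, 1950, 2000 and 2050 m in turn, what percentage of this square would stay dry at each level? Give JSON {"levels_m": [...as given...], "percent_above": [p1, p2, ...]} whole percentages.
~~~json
{"levels_m": [1900, 1950, 2000, 2050], "percent_above": [83, 43, 18, 8]}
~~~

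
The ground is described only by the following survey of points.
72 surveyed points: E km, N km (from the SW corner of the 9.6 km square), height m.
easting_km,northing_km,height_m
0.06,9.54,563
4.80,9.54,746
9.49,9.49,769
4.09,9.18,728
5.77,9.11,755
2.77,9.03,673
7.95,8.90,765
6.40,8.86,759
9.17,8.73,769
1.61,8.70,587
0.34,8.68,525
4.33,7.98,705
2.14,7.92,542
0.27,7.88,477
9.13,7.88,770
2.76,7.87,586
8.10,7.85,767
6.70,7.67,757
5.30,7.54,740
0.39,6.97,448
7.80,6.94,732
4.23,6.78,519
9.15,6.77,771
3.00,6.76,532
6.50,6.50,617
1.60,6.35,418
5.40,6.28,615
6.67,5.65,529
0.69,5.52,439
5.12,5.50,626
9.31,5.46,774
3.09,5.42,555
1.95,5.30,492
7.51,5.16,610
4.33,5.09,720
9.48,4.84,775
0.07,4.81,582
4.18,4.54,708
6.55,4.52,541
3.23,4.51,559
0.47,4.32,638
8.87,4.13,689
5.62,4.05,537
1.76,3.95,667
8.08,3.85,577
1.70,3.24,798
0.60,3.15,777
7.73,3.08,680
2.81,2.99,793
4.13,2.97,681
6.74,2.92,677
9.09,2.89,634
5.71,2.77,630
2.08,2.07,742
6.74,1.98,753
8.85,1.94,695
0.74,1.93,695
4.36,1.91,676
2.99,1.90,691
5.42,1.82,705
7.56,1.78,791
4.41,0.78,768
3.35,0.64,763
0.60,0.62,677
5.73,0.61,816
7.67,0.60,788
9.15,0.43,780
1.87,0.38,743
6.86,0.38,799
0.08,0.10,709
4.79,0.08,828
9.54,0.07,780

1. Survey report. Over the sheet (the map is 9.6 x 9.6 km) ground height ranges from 410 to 840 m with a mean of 665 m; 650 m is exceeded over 56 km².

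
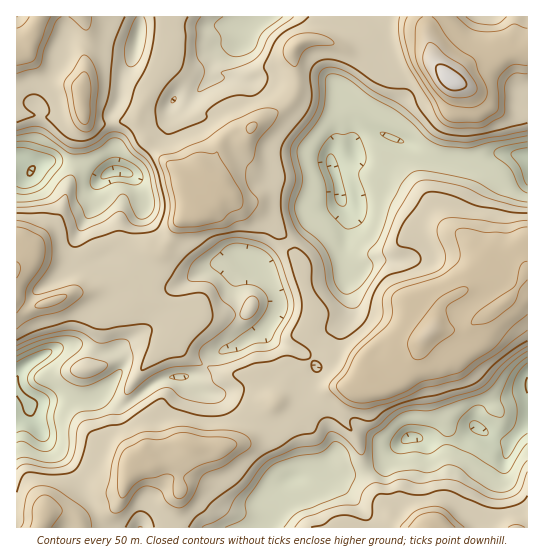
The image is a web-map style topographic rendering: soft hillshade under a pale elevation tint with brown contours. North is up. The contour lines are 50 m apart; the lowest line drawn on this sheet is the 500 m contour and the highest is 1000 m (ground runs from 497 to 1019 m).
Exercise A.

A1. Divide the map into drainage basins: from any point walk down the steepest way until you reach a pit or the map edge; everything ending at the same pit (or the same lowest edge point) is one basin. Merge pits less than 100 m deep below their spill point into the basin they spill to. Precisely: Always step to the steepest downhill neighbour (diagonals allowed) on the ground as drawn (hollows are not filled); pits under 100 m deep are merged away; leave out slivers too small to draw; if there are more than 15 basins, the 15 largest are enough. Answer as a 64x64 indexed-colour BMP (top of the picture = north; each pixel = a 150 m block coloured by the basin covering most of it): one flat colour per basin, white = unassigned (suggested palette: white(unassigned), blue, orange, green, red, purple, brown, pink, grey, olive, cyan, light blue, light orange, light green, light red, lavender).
<image width="64" height="64" href="data:image/bmp;base64,Qk12CAAAAAAAAHYAAAAoAAAAQAAAAEAAAAABAAQAAAAAAAAIAAATCwAAEwsAABAAAAAAAAAA////ALR3HwAOf/8ALKAsACgn1gC9Z5QAS1aMAMJ34wB/f38AIr28AM++FwDox64AeLv/AIrfmACWmP8A1bDFABEREREzMzMzMzMzMzMzMzMzMzMzMzMzMzMzMzMzMzMzEREREREzMzMzMzMzMzMzMzMzMzMzMzMzMzMzMzMzMzMREREREREzMzMzMzMzMzMzMzMzMzMzMzMzMzMzMzMzMxERERERERMzMzMzMzMzMzMzMzMzMzMzMzMzMzMzMzMzEREREREREzMzMzMzMzMzMzMzMzMzMzMzMzMzMzMzMzMRERERERERMzMzMzMzMzMzMzMzMzMzMzMzMzMzMzMzMxEREREREREzMzMzMzMzMzMzMzMzMzMzMzMzMzMzMzMzERERERERETMzMzMzMzMzMzMzMzMzMzMzMzMzMzMzMzMRERERERERERERMzMzMzMzMzMzMzMzMzMzMzMzMzMzMxERERERERERERETMzMzMzMzMzMzMzMzMzMzMzMzMzMzERERERERERERERERERMzMzMzMzMzMzMzMzMzMzMzMzMRERERERERERERERERERMzMzMzMzMzMzMzMzMzMzMzMxEREREREREREREREREREzMzMzMzMzMzMzMzMzMzMzMzERERERERERERERERERERMzMzMzMzMzMzMzMzMzMzMzMRERERERERERERERERERETMzMzMzMzMzMzMzMzMzMzMxERERERERERERERERERERExEREzMzMzMzMzMzMzMzMzERERERERERERERERERERERERERMzMzMzMzMzMzMzMzMRERERERERERERERERERERERERETMzMzMzMzMzMzMzMxEREREREREREREREREREREREREREREiIzMzMzMzMzMzERERERERERERERERERERERERERERESIiMzMzMzMzMzMRERERERERERERERERERERERERERESIiIjMzMzMzMzMxERERERERERERERERERERERERERIiIiIiIzMzMzMzMzERERERERERERERERERERERERERIiIiIiIjMzMzMzMzMRERERERERERERERERERERERESIiIiIiIiIzMzMzMzMxERERERERERERERERERERERERIiIiIiIiIiMzMzMzMzEREREREREREREREREREREREREiIiIiIiIiIRERMzMzMRERERERERERERERERERERERESIiIiIiIiIiERETMzMxERERERERERERERERERERERERIiIiIiIiIiIRERIjMzRERBEREREREREREREREREREREiIiIiIiIiIiERIiIzNEREREEREREREREREREREREREiIiIiIiIiIiIiIiIiM0REREREREERERERERERERERESIiIiIiIiIiIiIiIiIjRERERERERBERERERERERERERIiIiIiIiIiIiIiIiIiNEREREREREQREREREREREREREiIiIiIiIiIiIiIiIiIkREREREREREEREREREREREREiIiIiIiIiIiIiIiIiIiRERERERERERBERERERERERESIiIiIiIiIiIiIiIiIiJERERERERERERBERERERERESIiIiIiIiIiIiIiIiIiIkREREREREREREERERERERESIiIiIiIiIiIiIiIiIiIiRERERERERERERBERERERERIiIiIiIiIiIiIiIiIiIiJEREREREREREREQRERERERIiIiIiIiIiIiIiIiIiIiIkREREREREREREREERERESIiIiIiIiIiIiIiIiIiIiIiREREREREREREREQREREiIiIiIiIiIiIiIiIiIiIiIiJEREREREREREREREEREiIiIiIiIiIiIiIiIiIiIiIiIkRERERERERERERERCIiIiIiIiIiIiIiIiIiIiIiIiIiRERERERERERERERSIiIiIiIiIiIiIiIiIiIiIiIiIiJERERERERERERERVUiIiIiIiIiIiIiIiIiIiIiIiIiIkREREREREREREVVVSIiIiIiIiIiIiIiIiIiIiIiIiIiREREREREREREVVVVUiIiIiIiIiIiIiIiIiIiIiIiIiJEREREREREREVVVVVSIiIiIiIiIiIiIiIiIiIiIiIiIkREREREREREVVVVVVUiIiIiIiIiIiIiIiIiIiIiIiIiRERERERERERVVVVVVVVSIiIiIiIiIiIiIiIiIiIiIiJERERERERERVVVVVVVVVUiIiIiIiIiIiIiIiIiIiIiIkRERERERERFVVVVVVVVVVUiIiIiIiIiIiIiIiIiIiIiRERERERERERVVVVVVVVVVVIiIiIiIiIiIiIiIiIiERFERERERERERFVVVVVVVVVVVSIiIiIiIiIiIiIiIhEREURERERERERERVVVVVVVVVVVUiIiIiIiIiIiIiIhERERREREQURERERFVVVVVVVVVVVSIiIiIiIiIiIiIhERERFEREERRERERERVVVVVVVVVVVIiIiIiIiIiIiJhEREREURBEREURERERFVVVVVVVVVVUiIiIiIiIiIiJmYRERERRBERERRERERERVVVVVVVVVVSIiIiIiIiIiJmZmZhERFBERERFERERERFVVVVVVVVVVIiIiIiIiIiImZmZmZhEREREREUREREREVVVVVVVVVVUiIiVSIhERIhZmZmZmZmERERERRERERERVVVVVVVVVVVVVVVURERERZmZmZmZmYRERERFERERERFVVVVVVVVVVVVVVVRERERFmZmZmZmZhERERFEREREREVVVVVVVVVVVVVVVVEREREWZmZmZmZm"/>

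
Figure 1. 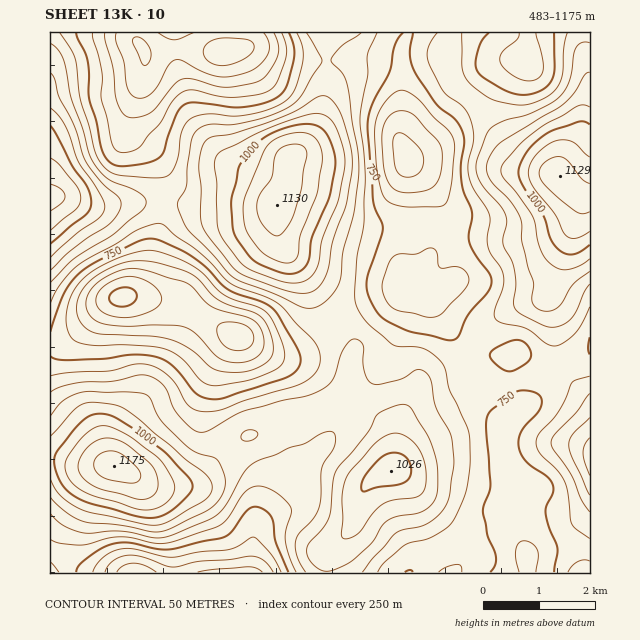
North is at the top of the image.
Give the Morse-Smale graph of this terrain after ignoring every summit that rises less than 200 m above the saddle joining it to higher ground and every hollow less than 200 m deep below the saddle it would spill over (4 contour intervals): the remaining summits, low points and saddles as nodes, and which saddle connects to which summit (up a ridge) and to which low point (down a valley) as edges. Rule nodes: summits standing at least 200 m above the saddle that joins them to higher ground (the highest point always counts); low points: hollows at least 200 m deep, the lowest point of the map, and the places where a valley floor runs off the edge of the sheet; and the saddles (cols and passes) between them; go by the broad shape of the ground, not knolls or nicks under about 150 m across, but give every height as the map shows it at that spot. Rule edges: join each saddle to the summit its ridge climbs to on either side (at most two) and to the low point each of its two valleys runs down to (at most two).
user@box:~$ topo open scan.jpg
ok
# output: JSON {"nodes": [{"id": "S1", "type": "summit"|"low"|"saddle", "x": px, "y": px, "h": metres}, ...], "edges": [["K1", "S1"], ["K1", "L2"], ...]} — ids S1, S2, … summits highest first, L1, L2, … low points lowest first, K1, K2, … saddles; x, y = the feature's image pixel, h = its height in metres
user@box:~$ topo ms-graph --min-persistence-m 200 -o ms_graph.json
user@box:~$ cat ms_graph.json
{"nodes": [
{"id": "S1", "type": "summit", "x": 114, "y": 466, "h": 1175},
{"id": "S2", "type": "summit", "x": 277, "y": 205, "h": 1130},
{"id": "S3", "type": "summit", "x": 560, "y": 176, "h": 1129},
{"id": "S4", "type": "summit", "x": 50, "y": 197, "h": 1115},
{"id": "L1", "type": "low", "x": 122, "y": 297, "h": 483},
{"id": "L2", "type": "low", "x": 222, "y": 52, "h": 521},
{"id": "L3", "type": "low", "x": 135, "y": 572, "h": 562},
{"id": "L4", "type": "low", "x": 408, "y": 159, "h": 580},
{"id": "K1", "type": "saddle", "x": 336, "y": 400, "h": 868},
{"id": "K2", "type": "saddle", "x": 326, "y": 61, "h": 851},
{"id": "K3", "type": "saddle", "x": 163, "y": 200, "h": 834},
{"id": "K4", "type": "saddle", "x": 335, "y": 317, "h": 829},
{"id": "K5", "type": "saddle", "x": 464, "y": 350, "h": 761}],
"edges": [["K1", "S1"], ["K1", "L1"], ["K1", "L3"], ["K2", "S2"], ["K2", "L2"], ["K2", "L4"], ["K3", "S2"], ["K3", "S4"], ["K3", "L1"], ["K3", "L2"], ["K4", "S1"], ["K4", "S2"], ["K4", "L1"], ["K4", "L4"], ["K5", "S1"], ["K5", "S3"], ["K5", "L4"]]}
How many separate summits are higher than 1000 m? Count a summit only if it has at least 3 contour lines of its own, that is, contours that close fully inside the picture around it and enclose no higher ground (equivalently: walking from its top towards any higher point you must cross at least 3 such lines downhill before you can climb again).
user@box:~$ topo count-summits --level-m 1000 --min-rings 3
3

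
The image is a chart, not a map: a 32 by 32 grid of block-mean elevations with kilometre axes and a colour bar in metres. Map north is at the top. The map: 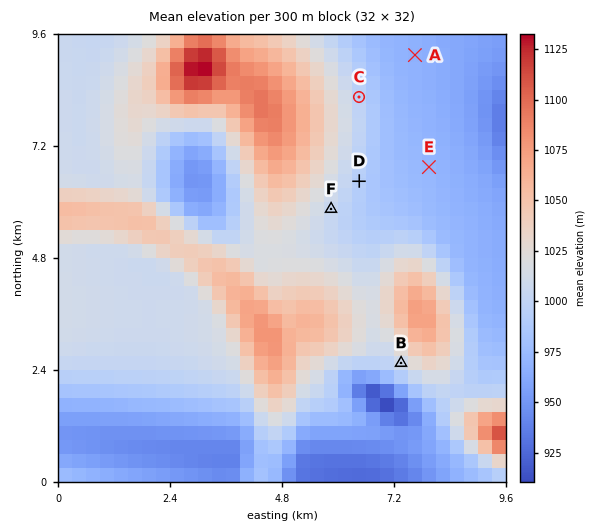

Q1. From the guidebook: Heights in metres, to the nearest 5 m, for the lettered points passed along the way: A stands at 970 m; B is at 1010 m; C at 1000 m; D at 995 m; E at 970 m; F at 1005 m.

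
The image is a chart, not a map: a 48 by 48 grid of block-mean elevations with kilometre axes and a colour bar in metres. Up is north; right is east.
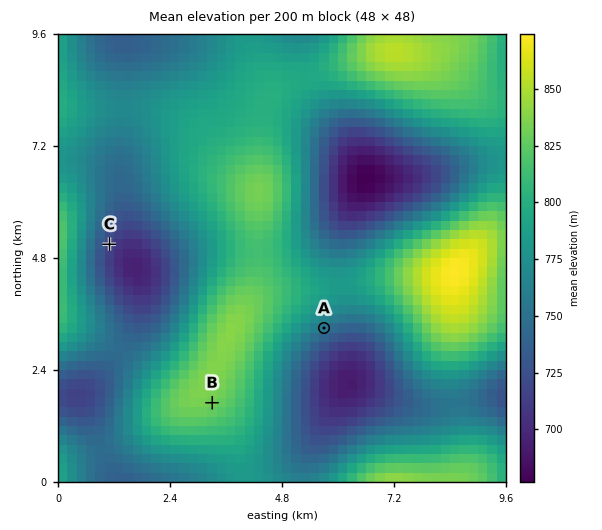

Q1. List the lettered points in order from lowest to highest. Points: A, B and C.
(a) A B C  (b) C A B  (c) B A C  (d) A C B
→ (b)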